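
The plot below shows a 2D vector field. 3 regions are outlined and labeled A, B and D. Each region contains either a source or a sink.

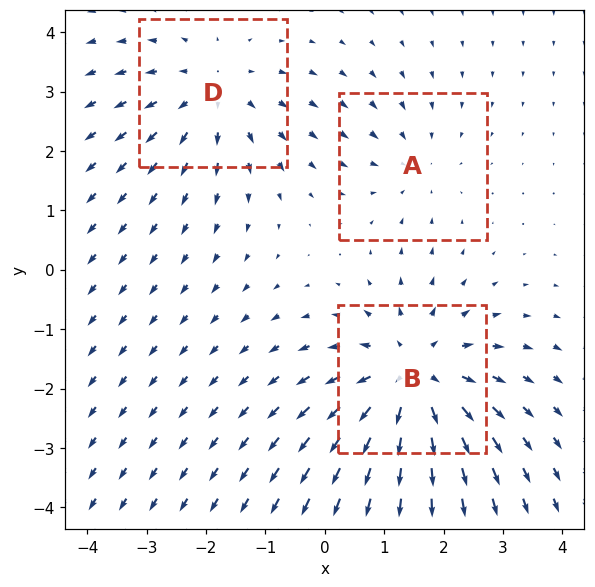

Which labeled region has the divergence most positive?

B

Divergence at each region's feature centre — A: about -2, B: about +4, D: about +3. Region B is most positive.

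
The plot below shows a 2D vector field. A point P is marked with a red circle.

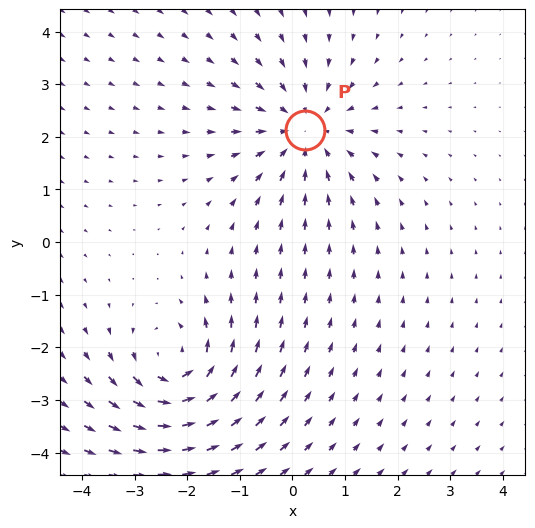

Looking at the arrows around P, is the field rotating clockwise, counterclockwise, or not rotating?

not rotating

Near P at (0.2, 2.1) the arrows show no circulation. The curl there is ≈0.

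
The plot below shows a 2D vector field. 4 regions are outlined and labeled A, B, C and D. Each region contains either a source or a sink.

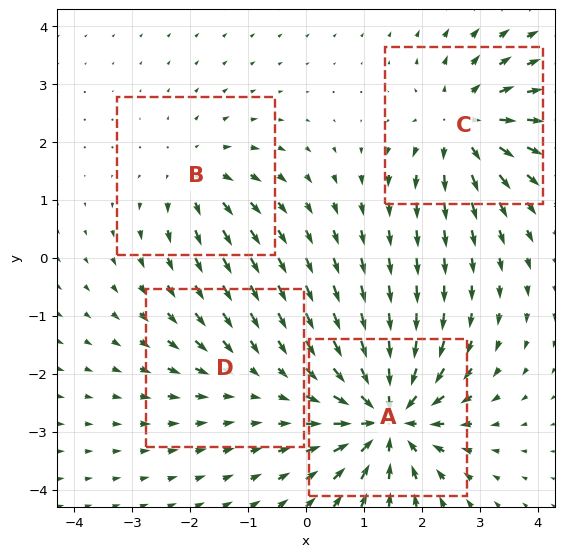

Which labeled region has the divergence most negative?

A

Divergence at each region's feature centre — A: about -8, B: about +4, C: about +6, D: about -2. Region A is most negative.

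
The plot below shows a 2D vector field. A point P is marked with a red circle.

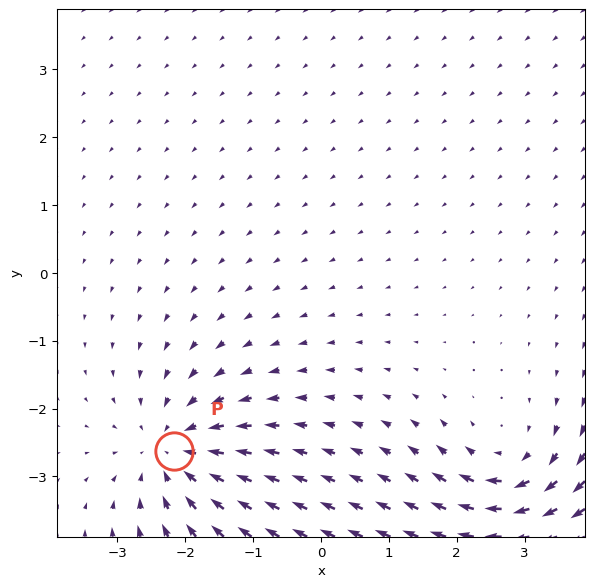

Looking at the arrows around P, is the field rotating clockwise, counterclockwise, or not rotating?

Near P at (-2.2, -2.6) the arrows show no circulation. The curl there is ≈0.

not rotating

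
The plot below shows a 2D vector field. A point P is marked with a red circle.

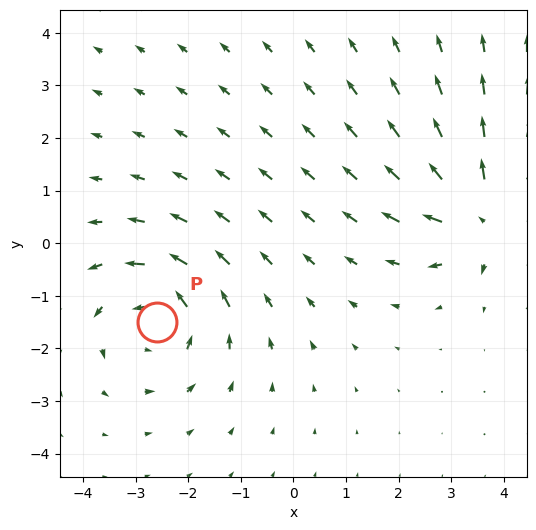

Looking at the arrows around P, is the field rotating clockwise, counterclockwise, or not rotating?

Near P at (-2.6, -1.5) the arrows circulate counterclockwise. The curl (z-component) there is about +4; positive curl means counterclockwise rotation.

counterclockwise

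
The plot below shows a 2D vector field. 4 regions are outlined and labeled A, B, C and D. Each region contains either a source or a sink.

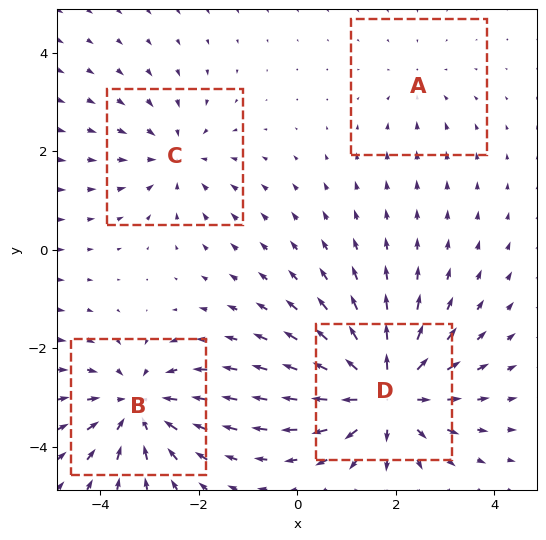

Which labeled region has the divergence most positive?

D

Divergence at each region's feature centre — A: about -2, B: about -5, C: about -3, D: about +7. Region D is most positive.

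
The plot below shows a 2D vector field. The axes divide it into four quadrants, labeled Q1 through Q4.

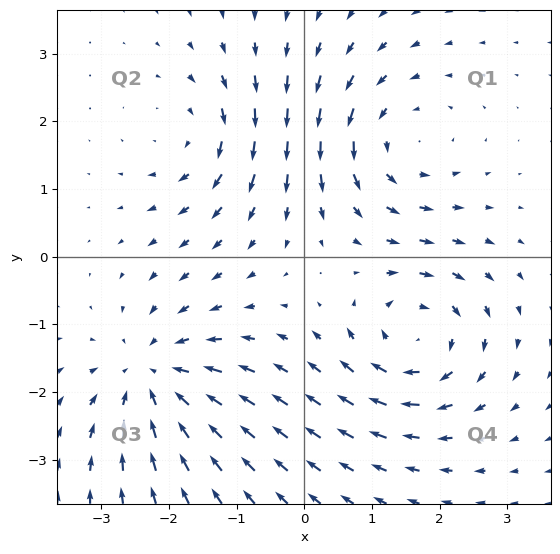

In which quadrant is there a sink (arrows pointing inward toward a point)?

The sink sits at approximately (-2.2, -1.8), which lies in quadrant Q3. The divergence there is about -5, negative as expected for a sink.

Q3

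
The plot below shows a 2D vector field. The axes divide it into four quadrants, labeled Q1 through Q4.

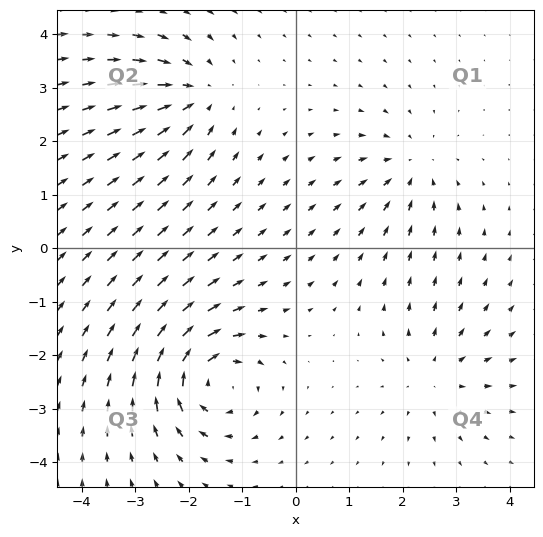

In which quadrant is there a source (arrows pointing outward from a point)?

Q4

The source sits at approximately (2.6, -2.4), which lies in quadrant Q4. The divergence there is about +3, positive as expected for a source.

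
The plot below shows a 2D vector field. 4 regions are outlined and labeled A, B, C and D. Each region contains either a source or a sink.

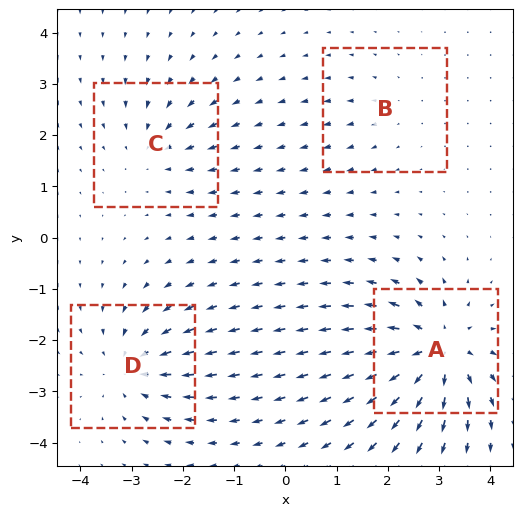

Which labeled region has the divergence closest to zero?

B

Divergence at each region's feature centre — A: about +8, B: about +2, C: about -4, D: about -5. Region B is closest to zero.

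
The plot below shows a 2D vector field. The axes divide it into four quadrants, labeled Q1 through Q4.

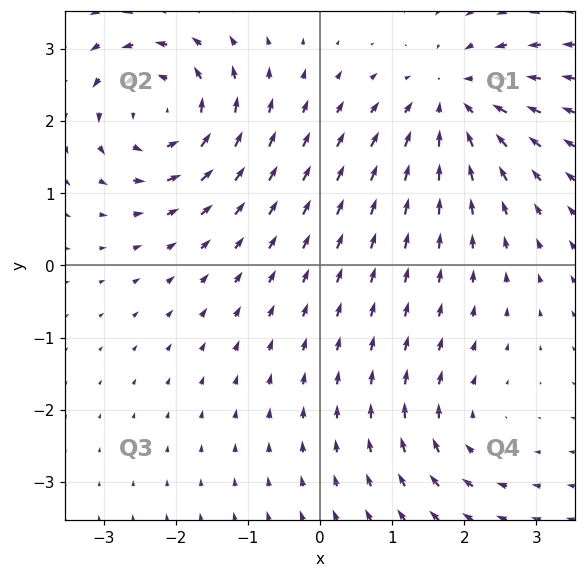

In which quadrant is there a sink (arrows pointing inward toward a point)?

The sink sits at approximately (1.8, 2.3), which lies in quadrant Q1. The divergence there is about -5, negative as expected for a sink.

Q1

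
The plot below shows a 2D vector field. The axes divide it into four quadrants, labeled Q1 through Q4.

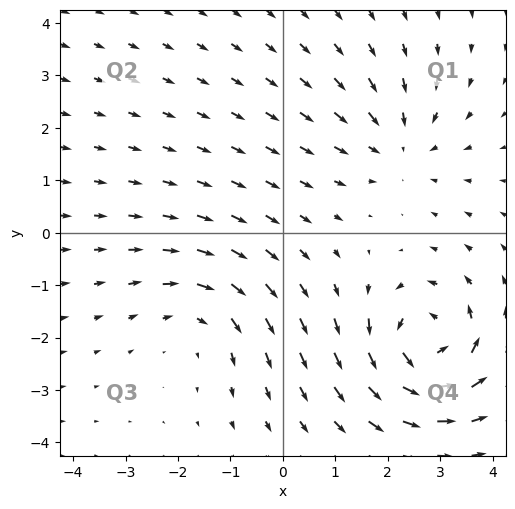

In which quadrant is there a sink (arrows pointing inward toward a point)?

Q1

The sink sits at approximately (2.2, 1.7), which lies in quadrant Q1. The divergence there is about -3, negative as expected for a sink.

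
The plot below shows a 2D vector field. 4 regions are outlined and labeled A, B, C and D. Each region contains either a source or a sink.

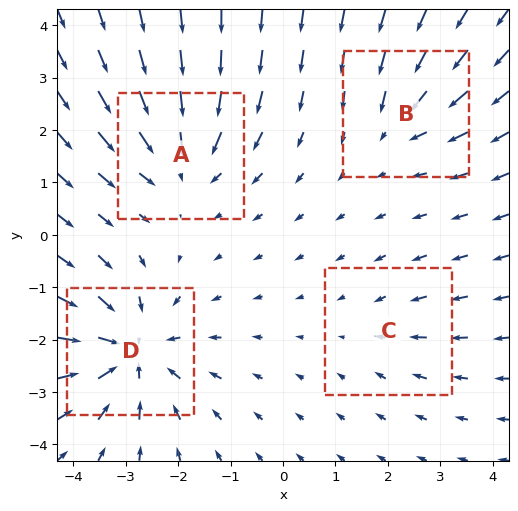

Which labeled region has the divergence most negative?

D

Divergence at each region's feature centre — A: about -4, B: about -3, C: about -2, D: about -6. Region D is most negative.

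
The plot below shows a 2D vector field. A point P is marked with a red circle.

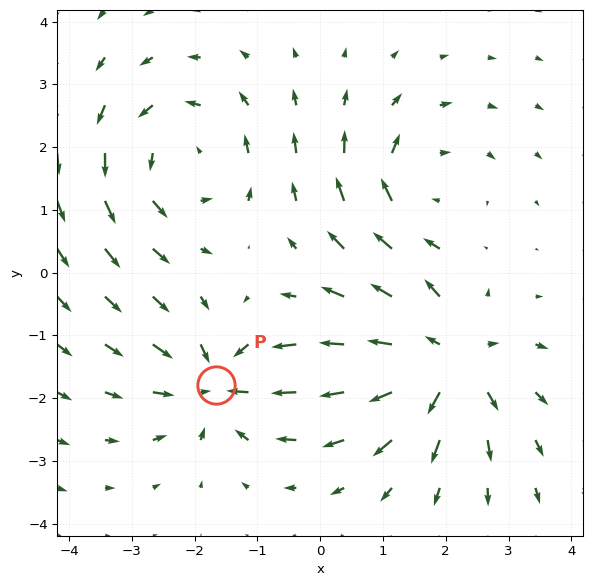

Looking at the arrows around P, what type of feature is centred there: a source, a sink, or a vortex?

At P (-1.7, -1.8) the arrows converge inward. Divergence about -5, curl ≈0 — negative divergence with near-zero curl is a sink.

sink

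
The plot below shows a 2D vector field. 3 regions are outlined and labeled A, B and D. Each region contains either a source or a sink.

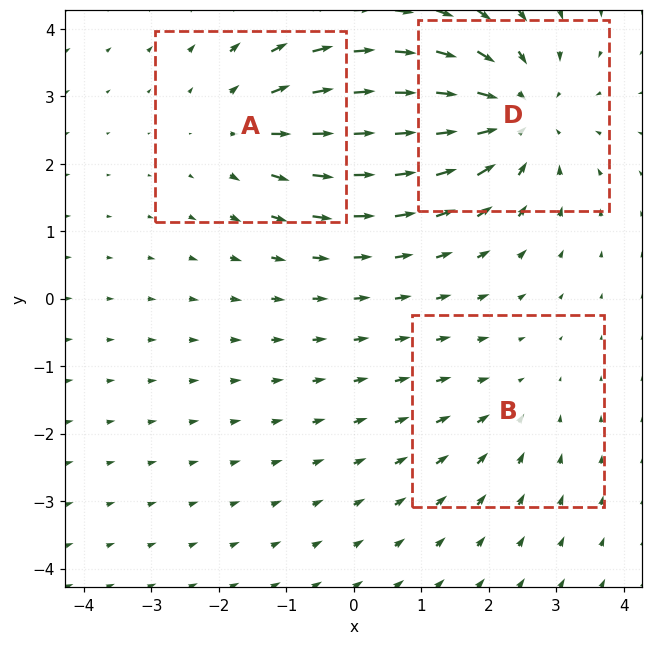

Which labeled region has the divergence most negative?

D

Divergence at each region's feature centre — A: about +3, B: about -2, D: about -4. Region D is most negative.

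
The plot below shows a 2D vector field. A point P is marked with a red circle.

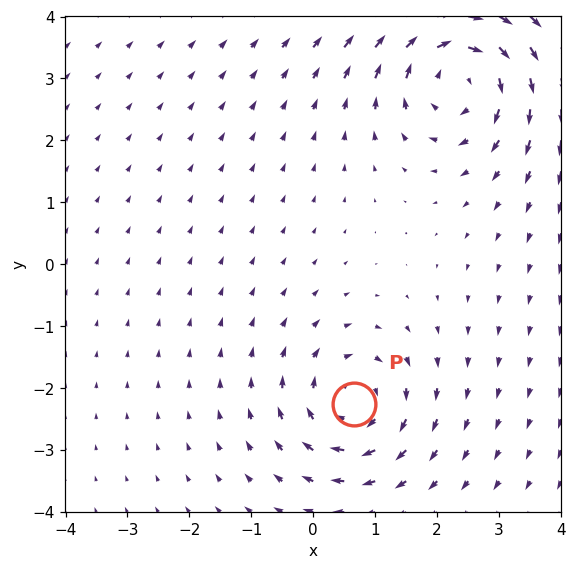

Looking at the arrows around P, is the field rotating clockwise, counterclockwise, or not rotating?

Near P at (0.7, -2.3) the arrows circulate clockwise. The curl (z-component) there is about -4; negative curl means clockwise rotation.

clockwise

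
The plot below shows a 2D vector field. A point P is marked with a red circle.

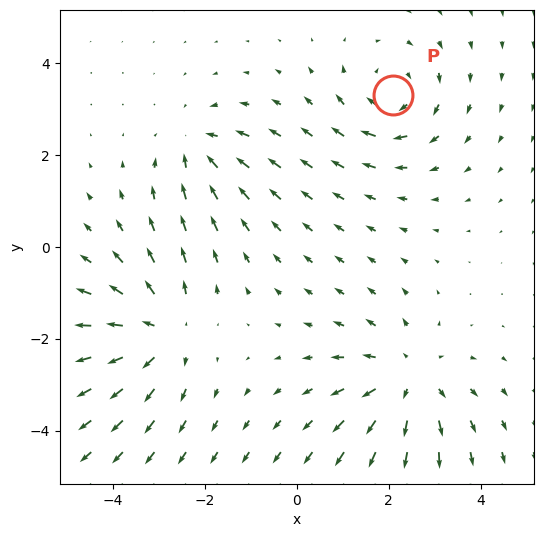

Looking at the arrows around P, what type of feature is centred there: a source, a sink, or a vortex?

At P (2.1, 3.3) the arrows circulate clockwise. Divergence ≈0, curl about -4 — near-zero divergence with nonzero curl is a vortex.

vortex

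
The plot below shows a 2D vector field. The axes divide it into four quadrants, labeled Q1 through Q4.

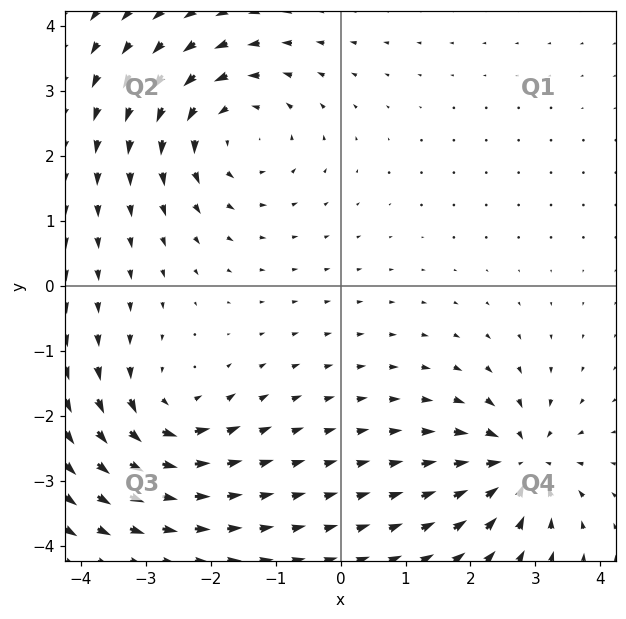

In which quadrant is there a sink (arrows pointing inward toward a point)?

Q4

The sink sits at approximately (2.7, -2.7), which lies in quadrant Q4. The divergence there is about -6, negative as expected for a sink.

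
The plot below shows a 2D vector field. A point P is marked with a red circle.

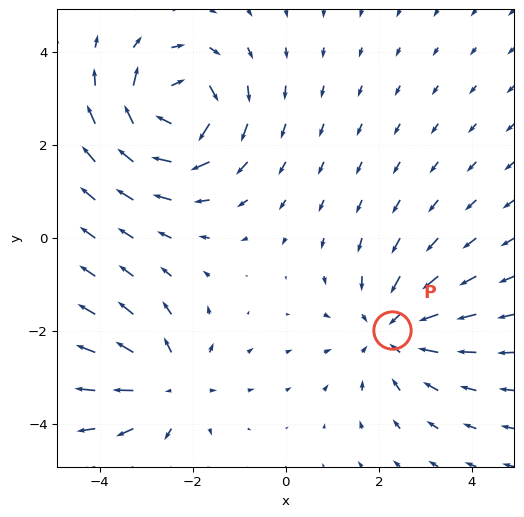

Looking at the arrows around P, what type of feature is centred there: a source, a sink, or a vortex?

sink

At P (2.3, -2.0) the arrows converge inward. Divergence about -4, curl ≈0 — negative divergence with near-zero curl is a sink.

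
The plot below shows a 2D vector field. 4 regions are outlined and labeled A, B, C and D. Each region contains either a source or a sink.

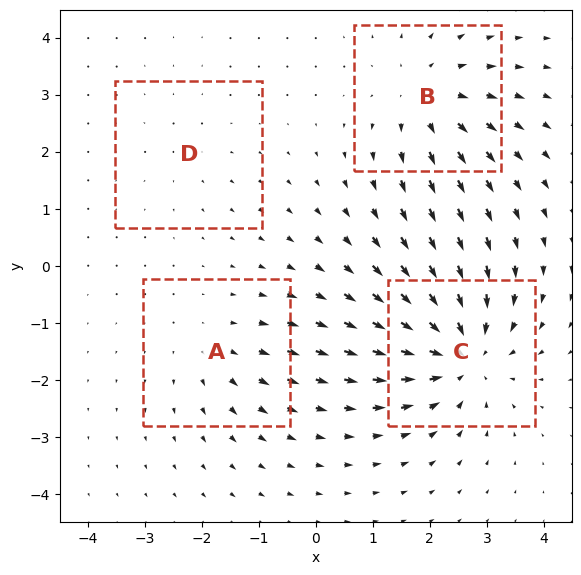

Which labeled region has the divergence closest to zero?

Divergence at each region's feature centre — A: about +3, B: about +5, C: about -7, D: about +2. Region D is closest to zero.

D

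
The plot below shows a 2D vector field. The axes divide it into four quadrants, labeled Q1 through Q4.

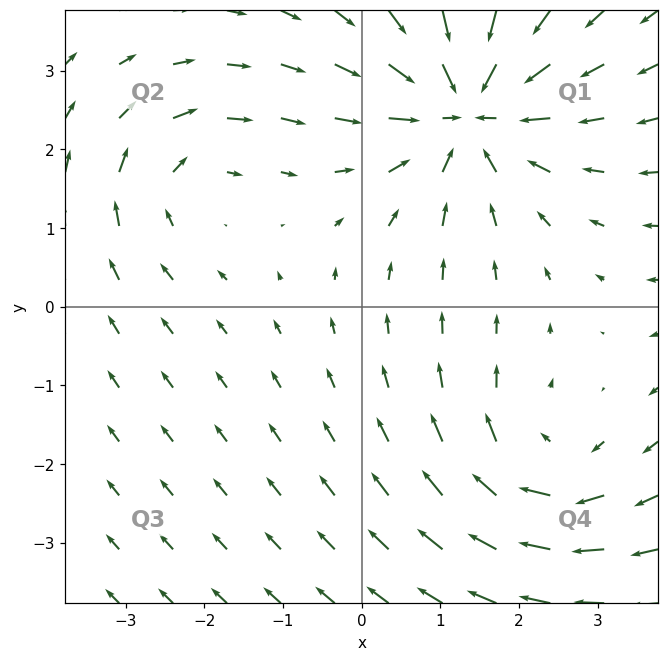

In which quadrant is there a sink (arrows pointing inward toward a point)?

The sink sits at approximately (1.3, 2.5), which lies in quadrant Q1. The divergence there is about -5, negative as expected for a sink.

Q1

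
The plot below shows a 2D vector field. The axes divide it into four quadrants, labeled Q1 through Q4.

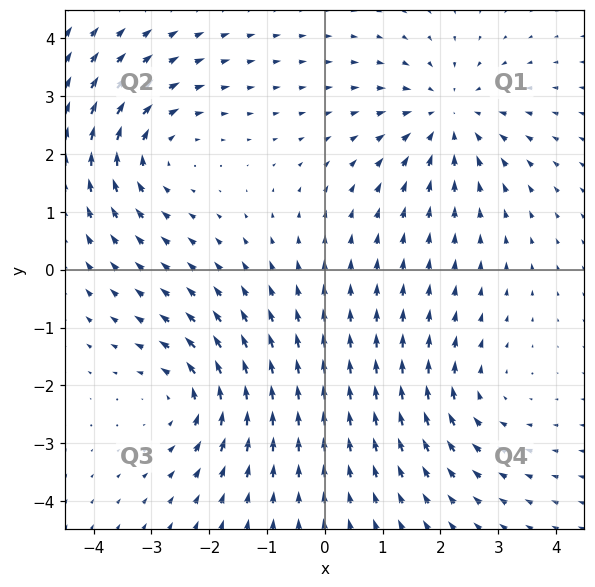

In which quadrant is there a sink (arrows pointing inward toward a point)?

The sink sits at approximately (2.1, 2.6), which lies in quadrant Q1. The divergence there is about -4, negative as expected for a sink.

Q1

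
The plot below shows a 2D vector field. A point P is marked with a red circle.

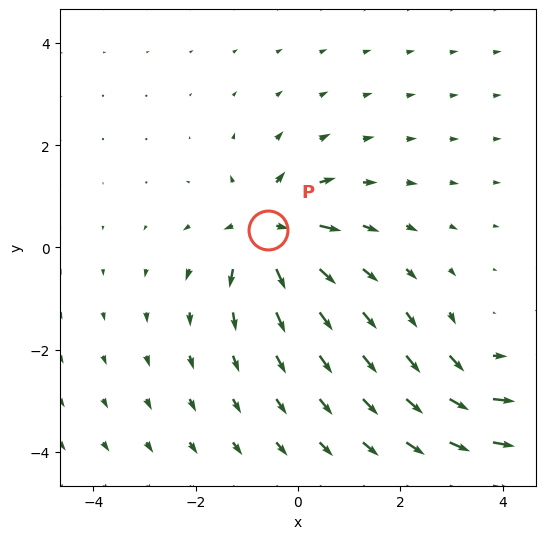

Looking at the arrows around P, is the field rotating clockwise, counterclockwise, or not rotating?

not rotating

Near P at (-0.6, 0.3) the arrows show no circulation. The curl there is ≈0.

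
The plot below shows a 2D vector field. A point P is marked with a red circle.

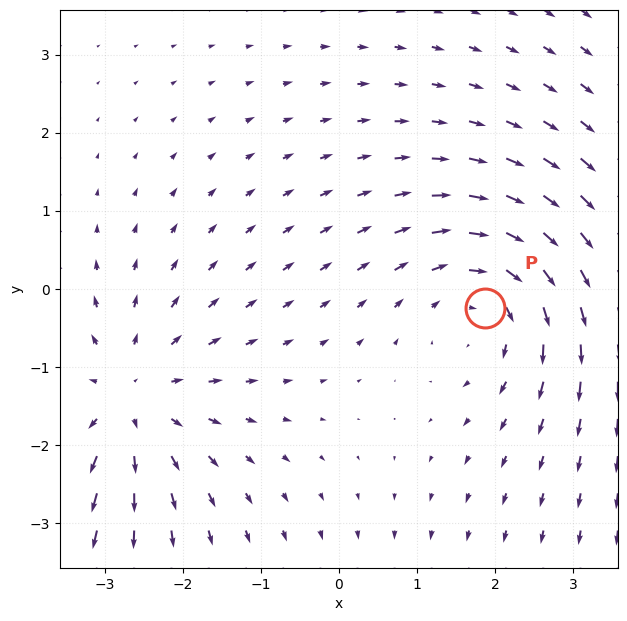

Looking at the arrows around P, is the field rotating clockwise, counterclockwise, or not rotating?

clockwise

Near P at (1.9, -0.2) the arrows circulate clockwise. The curl (z-component) there is about -3; negative curl means clockwise rotation.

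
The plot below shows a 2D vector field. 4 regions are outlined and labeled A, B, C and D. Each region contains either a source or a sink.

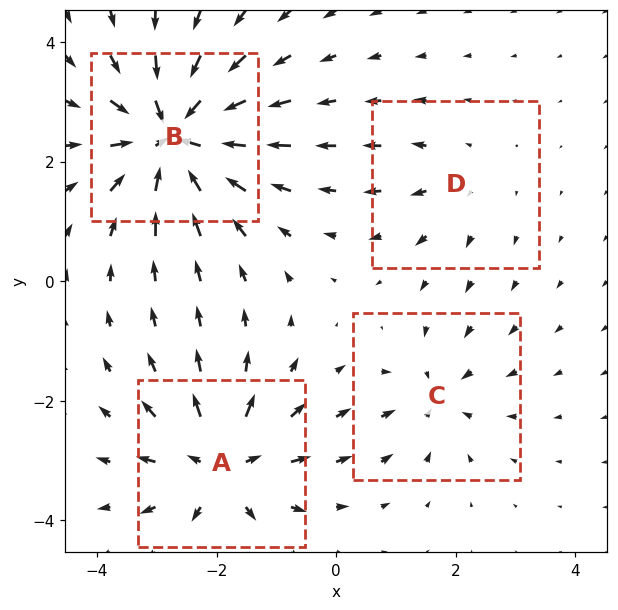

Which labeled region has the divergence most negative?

B

Divergence at each region's feature centre — A: about +6, B: about -9, C: about -4, D: about +2. Region B is most negative.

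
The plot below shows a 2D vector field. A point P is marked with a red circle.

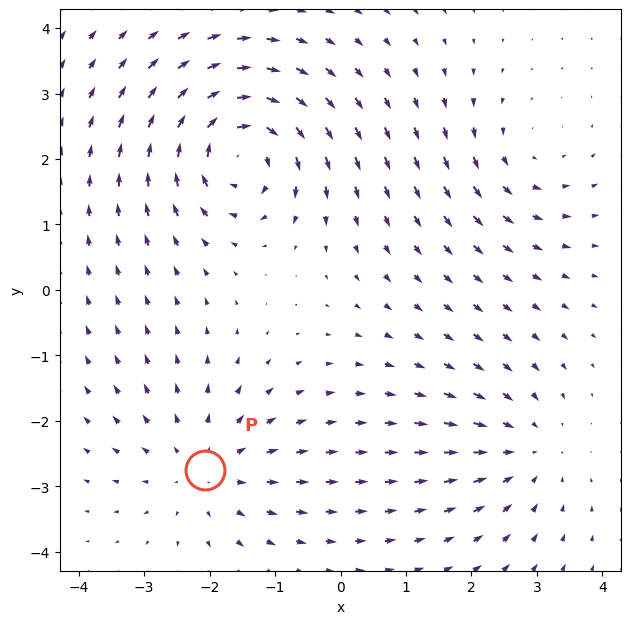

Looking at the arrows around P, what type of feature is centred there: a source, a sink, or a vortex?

At P (-2.1, -2.7) the arrows spread outward. Divergence about +3, curl ≈0 — positive divergence with near-zero curl is a source.

source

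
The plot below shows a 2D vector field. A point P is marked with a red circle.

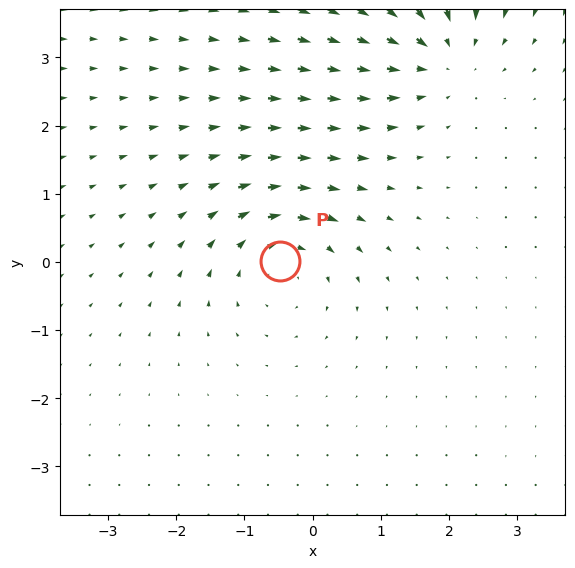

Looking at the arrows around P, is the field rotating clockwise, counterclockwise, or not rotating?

Near P at (-0.5, 0.0) the arrows circulate clockwise. The curl (z-component) there is about -5; negative curl means clockwise rotation.

clockwise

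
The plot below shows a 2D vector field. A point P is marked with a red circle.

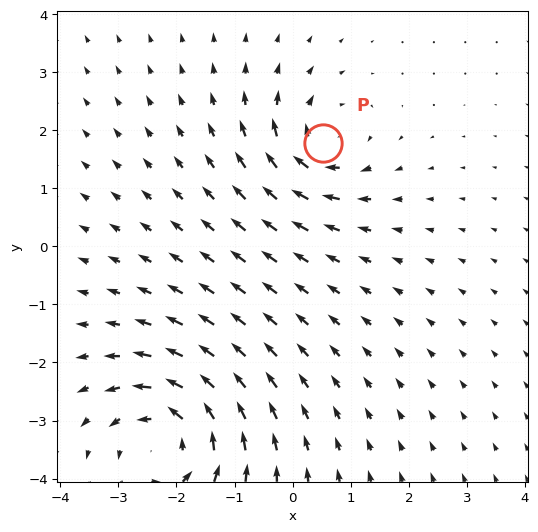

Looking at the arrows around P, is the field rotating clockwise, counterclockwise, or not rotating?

Near P at (0.5, 1.8) the arrows circulate clockwise. The curl (z-component) there is about -4; negative curl means clockwise rotation.

clockwise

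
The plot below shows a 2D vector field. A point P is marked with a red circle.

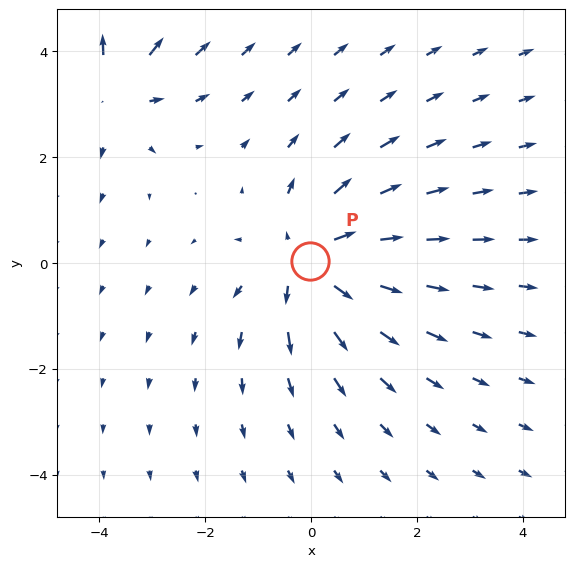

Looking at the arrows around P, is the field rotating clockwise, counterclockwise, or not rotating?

Near P at (-0.0, 0.0) the arrows show no circulation. The curl there is ≈0.

not rotating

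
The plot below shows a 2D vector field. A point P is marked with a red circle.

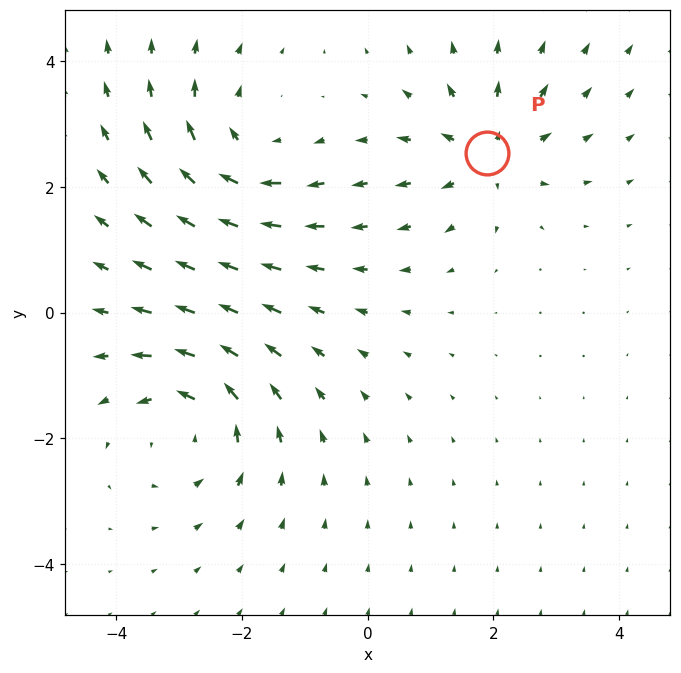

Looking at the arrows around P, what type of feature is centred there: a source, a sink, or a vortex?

At P (1.9, 2.5) the arrows spread outward. Divergence about +4, curl ≈0 — positive divergence with near-zero curl is a source.

source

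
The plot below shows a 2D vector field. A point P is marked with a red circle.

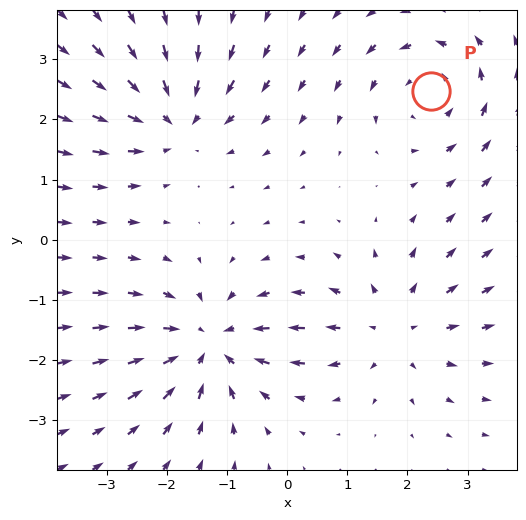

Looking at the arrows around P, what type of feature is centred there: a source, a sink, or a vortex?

vortex

At P (2.4, 2.5) the arrows circulate counterclockwise. Divergence ≈0, curl about +4 — near-zero divergence with nonzero curl is a vortex.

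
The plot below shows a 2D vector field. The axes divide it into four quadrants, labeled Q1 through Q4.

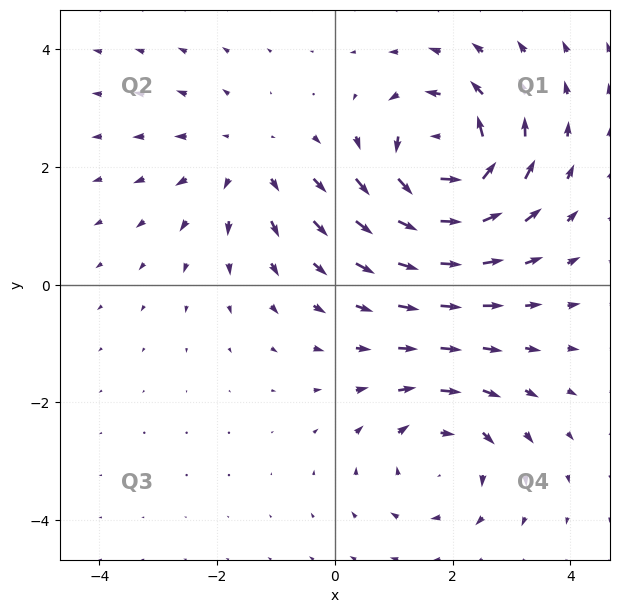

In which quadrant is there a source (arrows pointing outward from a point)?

The source sits at approximately (-1.5, 2.1), which lies in quadrant Q2. The divergence there is about +2, positive as expected for a source.

Q2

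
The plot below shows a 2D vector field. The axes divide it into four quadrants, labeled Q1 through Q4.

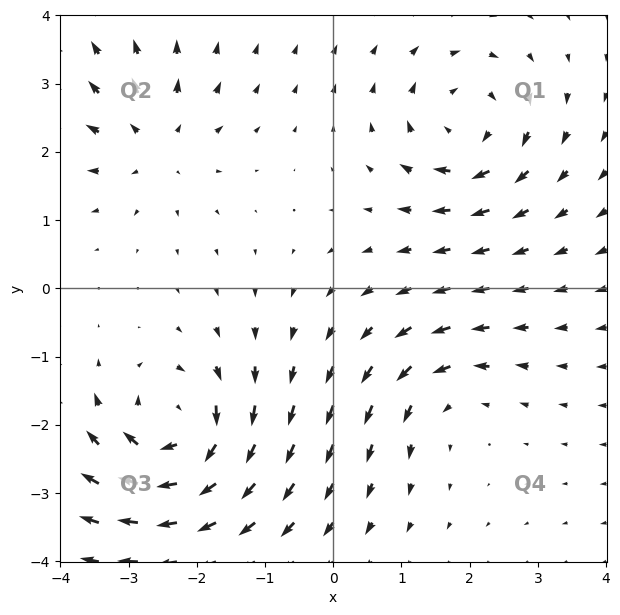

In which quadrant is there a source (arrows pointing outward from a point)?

The source sits at approximately (-2.6, 2.1), which lies in quadrant Q2. The divergence there is about +4, positive as expected for a source.

Q2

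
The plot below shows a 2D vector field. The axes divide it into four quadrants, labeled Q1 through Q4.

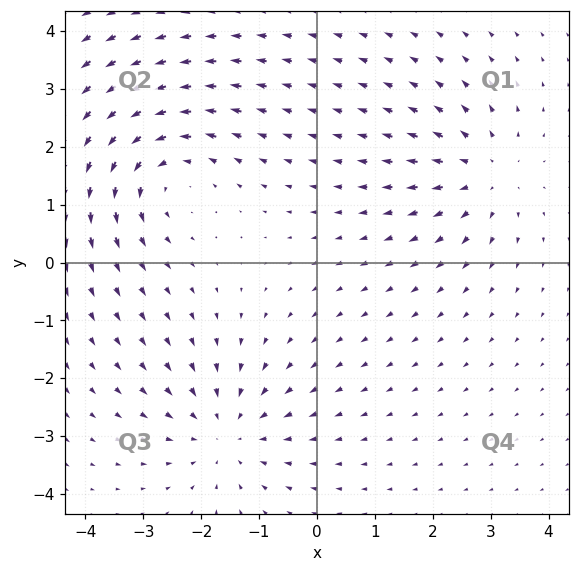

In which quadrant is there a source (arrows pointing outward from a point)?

The source sits at approximately (2.9, 1.5), which lies in quadrant Q1. The divergence there is about +3, positive as expected for a source.

Q1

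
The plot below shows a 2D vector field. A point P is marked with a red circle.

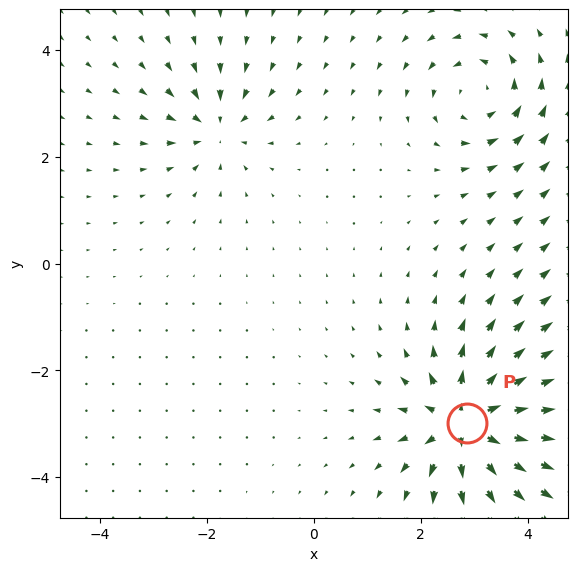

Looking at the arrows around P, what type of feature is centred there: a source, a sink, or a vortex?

source

At P (2.9, -3.0) the arrows spread outward. Divergence about +7, curl ≈0 — positive divergence with near-zero curl is a source.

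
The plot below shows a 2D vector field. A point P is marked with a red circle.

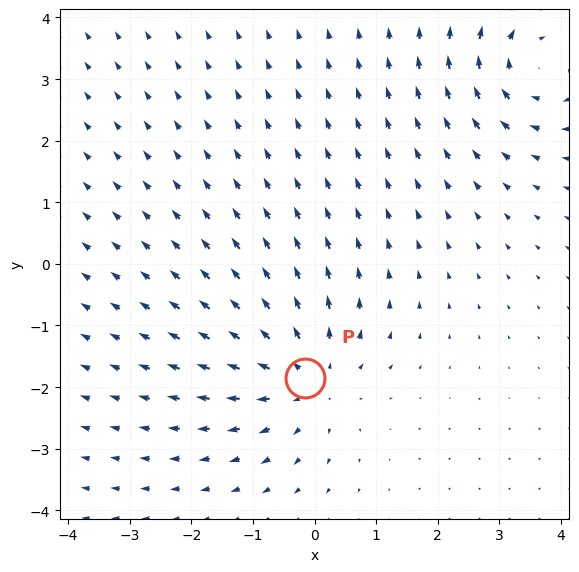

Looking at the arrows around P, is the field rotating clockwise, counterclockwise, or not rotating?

Near P at (-0.2, -1.9) the arrows show no circulation. The curl there is ≈0.

not rotating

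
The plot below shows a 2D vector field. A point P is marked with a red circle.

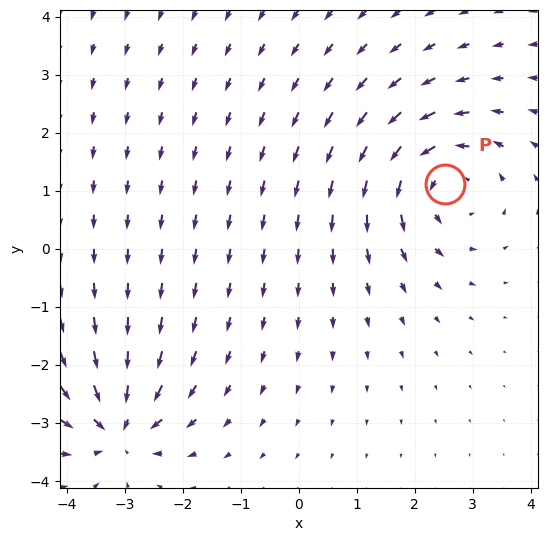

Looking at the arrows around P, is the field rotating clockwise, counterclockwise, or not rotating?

Near P at (2.5, 1.1) the arrows circulate counterclockwise. The curl (z-component) there is about +4; positive curl means counterclockwise rotation.

counterclockwise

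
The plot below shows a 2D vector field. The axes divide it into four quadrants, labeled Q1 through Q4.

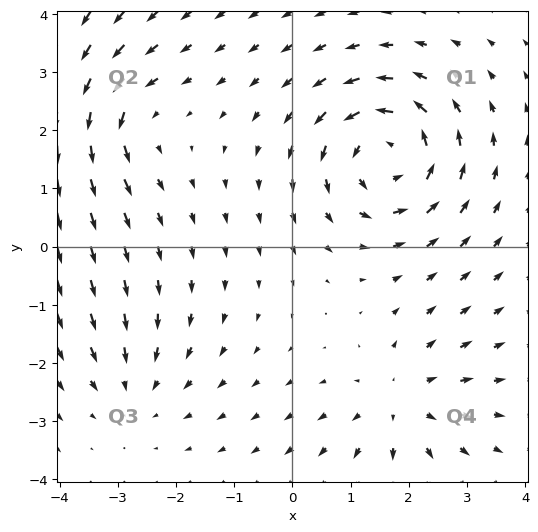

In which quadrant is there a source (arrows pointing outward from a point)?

Q4

The source sits at approximately (1.9, -2.7), which lies in quadrant Q4. The divergence there is about +3, positive as expected for a source.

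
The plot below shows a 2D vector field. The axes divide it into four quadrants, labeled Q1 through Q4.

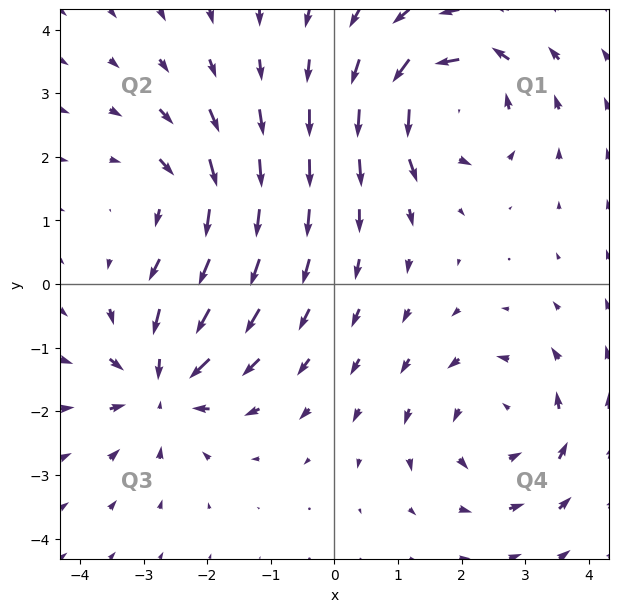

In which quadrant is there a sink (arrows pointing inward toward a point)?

The sink sits at approximately (-2.7, -1.6), which lies in quadrant Q3. The divergence there is about -5, negative as expected for a sink.

Q3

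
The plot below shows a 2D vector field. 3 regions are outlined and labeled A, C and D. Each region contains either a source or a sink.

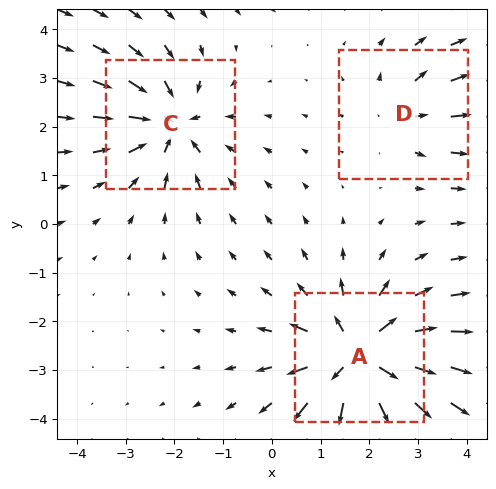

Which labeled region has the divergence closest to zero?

Divergence at each region's feature centre — A: about +5, C: about -4, D: about +2. Region D is closest to zero.

D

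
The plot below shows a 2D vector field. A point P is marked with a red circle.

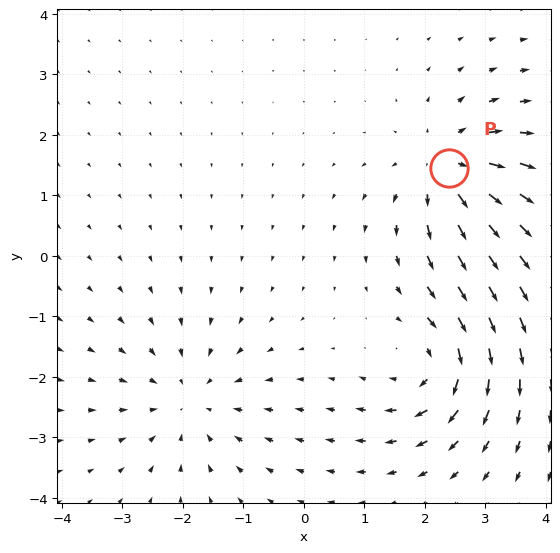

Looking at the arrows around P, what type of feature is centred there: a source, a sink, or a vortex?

source

At P (2.4, 1.4) the arrows spread outward. Divergence about +6, curl ≈0 — positive divergence with near-zero curl is a source.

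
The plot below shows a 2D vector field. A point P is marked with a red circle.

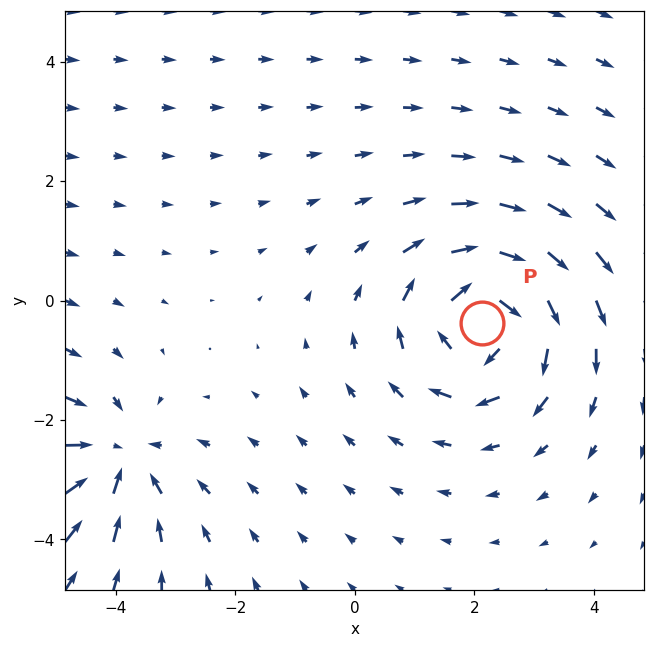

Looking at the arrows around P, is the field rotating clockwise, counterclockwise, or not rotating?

Near P at (2.1, -0.4) the arrows circulate clockwise. The curl (z-component) there is about -5; negative curl means clockwise rotation.

clockwise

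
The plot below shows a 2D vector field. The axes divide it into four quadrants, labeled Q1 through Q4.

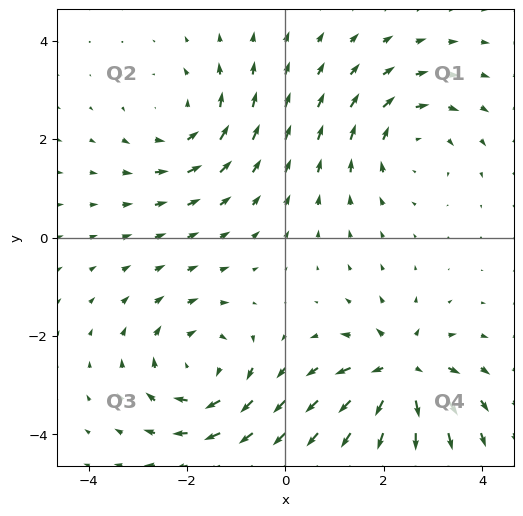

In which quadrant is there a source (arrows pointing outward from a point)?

The source sits at approximately (2.3, -2.7), which lies in quadrant Q4. The divergence there is about +7, positive as expected for a source.

Q4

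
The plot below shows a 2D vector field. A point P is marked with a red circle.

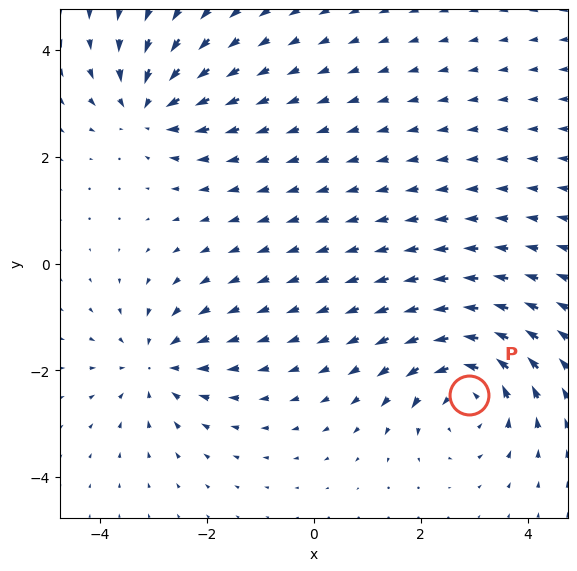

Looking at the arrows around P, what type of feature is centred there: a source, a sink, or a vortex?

vortex

At P (2.9, -2.5) the arrows circulate counterclockwise. Divergence ≈0, curl about +4 — near-zero divergence with nonzero curl is a vortex.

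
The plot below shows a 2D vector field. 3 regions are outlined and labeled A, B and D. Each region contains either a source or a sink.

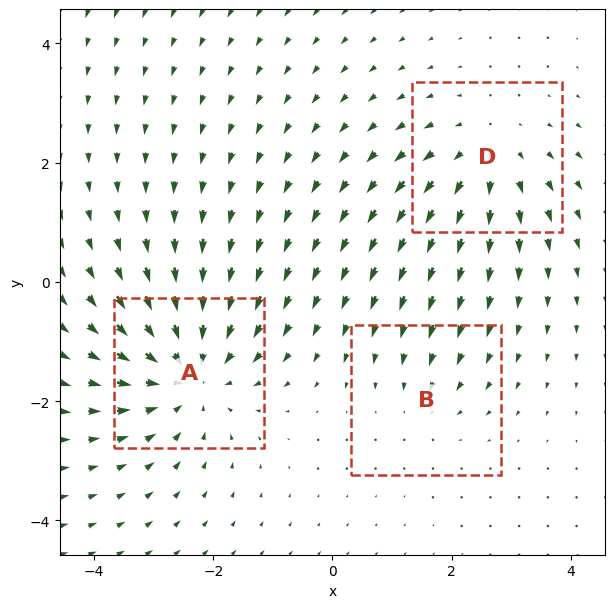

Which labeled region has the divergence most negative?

Divergence at each region's feature centre — A: about -4, B: about -2, D: about +3. Region A is most negative.

A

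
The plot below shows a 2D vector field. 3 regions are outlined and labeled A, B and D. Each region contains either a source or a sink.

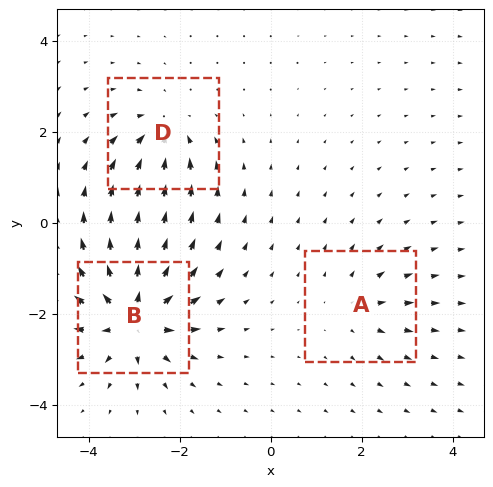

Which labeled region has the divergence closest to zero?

Divergence at each region's feature centre — A: about +3, B: about +6, D: about -4. Region A is closest to zero.

A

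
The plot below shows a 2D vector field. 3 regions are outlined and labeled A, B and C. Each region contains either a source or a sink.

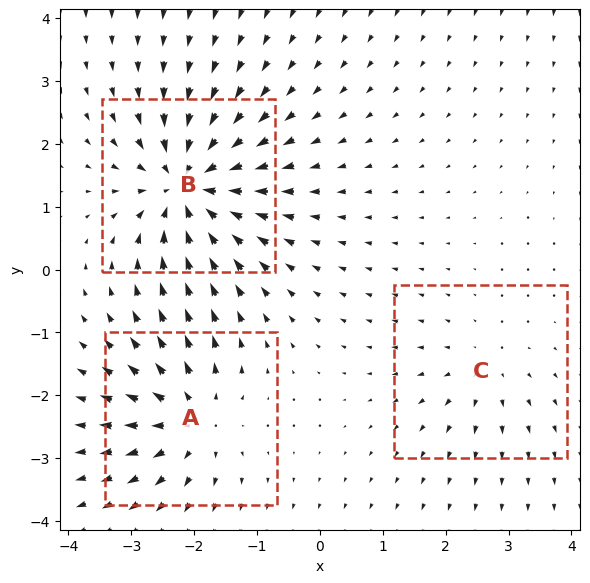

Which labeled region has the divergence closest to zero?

Divergence at each region's feature centre — A: about +4, B: about -6, C: about +2. Region C is closest to zero.

C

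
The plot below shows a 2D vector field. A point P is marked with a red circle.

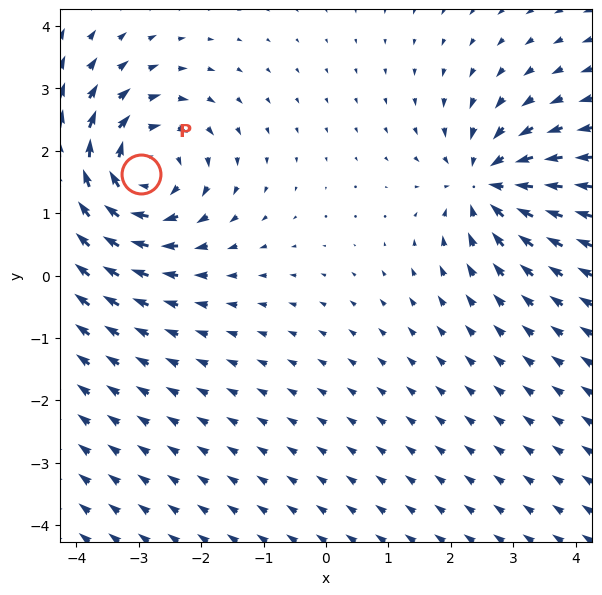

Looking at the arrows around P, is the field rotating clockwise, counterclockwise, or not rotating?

clockwise

Near P at (-3.0, 1.6) the arrows circulate clockwise. The curl (z-component) there is about -4; negative curl means clockwise rotation.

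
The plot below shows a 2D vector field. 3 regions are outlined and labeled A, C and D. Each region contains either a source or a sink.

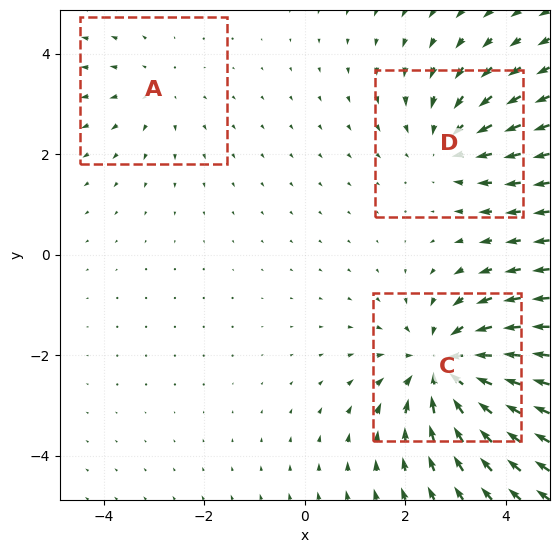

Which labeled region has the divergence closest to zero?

A

Divergence at each region's feature centre — A: about +2, C: about -4, D: about -3. Region A is closest to zero.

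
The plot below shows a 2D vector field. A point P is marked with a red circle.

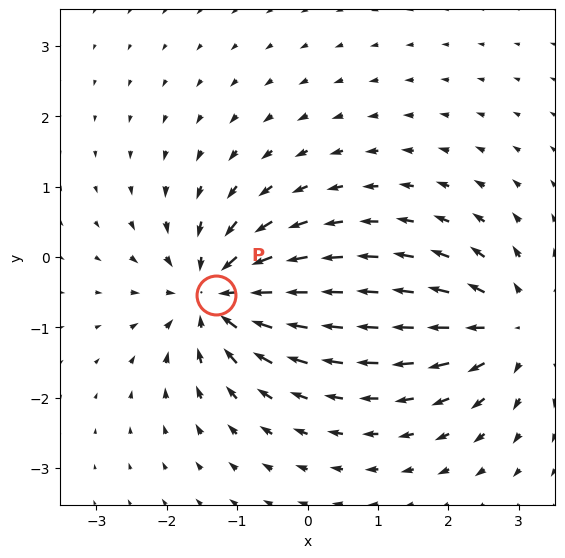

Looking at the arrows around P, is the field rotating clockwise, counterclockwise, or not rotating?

Near P at (-1.3, -0.5) the arrows show no circulation. The curl there is ≈0.

not rotating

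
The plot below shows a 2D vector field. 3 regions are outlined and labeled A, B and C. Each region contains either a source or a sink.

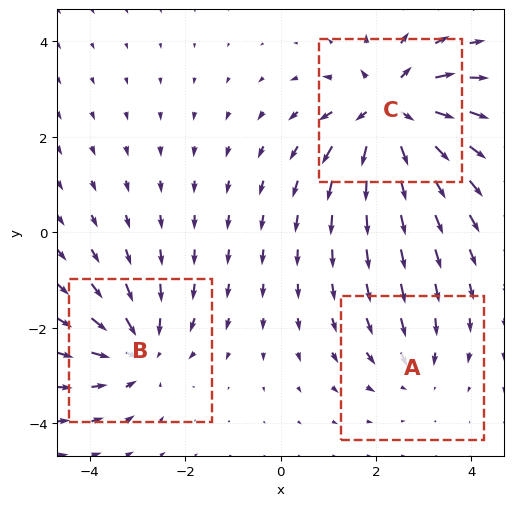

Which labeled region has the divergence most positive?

C

Divergence at each region's feature centre — A: about -2, B: about -4, C: about +5. Region C is most positive.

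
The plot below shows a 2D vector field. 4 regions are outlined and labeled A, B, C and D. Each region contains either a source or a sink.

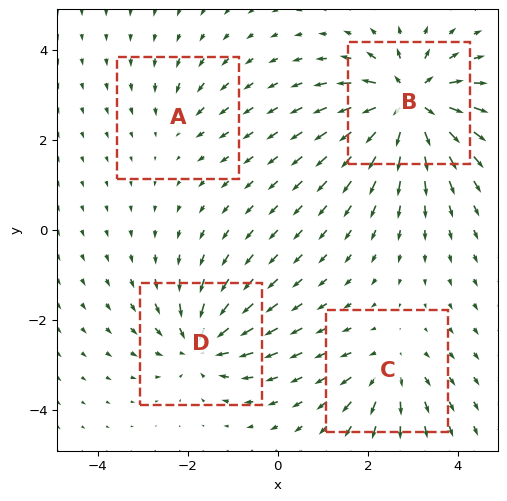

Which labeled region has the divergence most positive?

Divergence at each region's feature centre — A: about -2, B: about +8, C: about +4, D: about -6. Region B is most positive.

B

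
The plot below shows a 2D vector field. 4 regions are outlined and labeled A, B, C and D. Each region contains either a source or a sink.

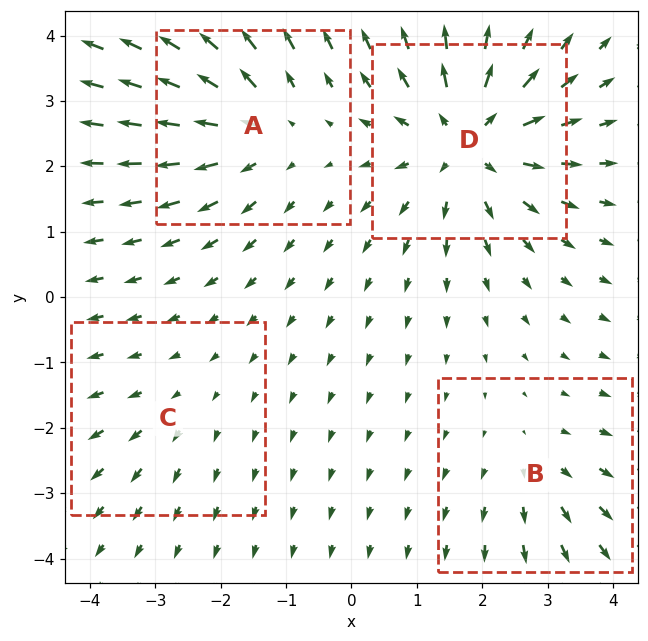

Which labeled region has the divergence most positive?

D

Divergence at each region's feature centre — A: about +5, B: about +3, C: about +2, D: about +7. Region D is most positive.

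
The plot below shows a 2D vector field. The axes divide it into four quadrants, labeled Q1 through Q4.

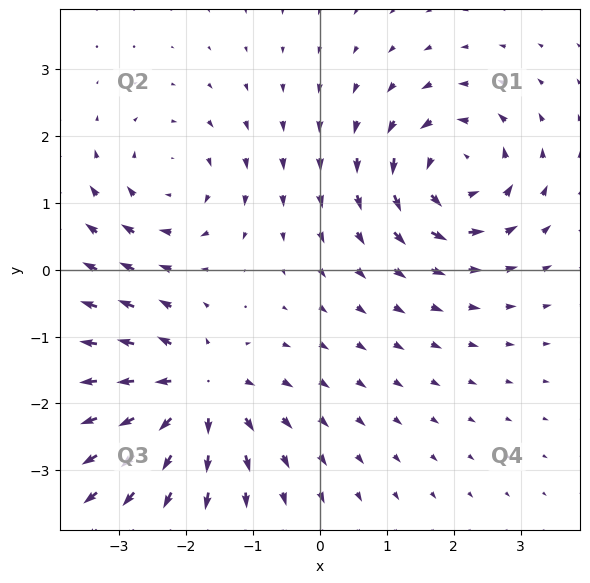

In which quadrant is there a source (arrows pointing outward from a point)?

The source sits at approximately (-1.9, -1.8), which lies in quadrant Q3. The divergence there is about +5, positive as expected for a source.

Q3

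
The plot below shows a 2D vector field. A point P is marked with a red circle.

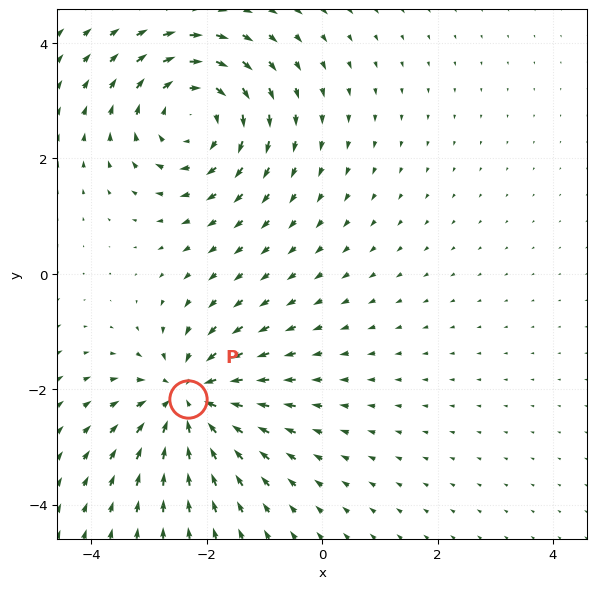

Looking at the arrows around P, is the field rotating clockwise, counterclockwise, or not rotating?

Near P at (-2.3, -2.2) the arrows show no circulation. The curl there is ≈0.

not rotating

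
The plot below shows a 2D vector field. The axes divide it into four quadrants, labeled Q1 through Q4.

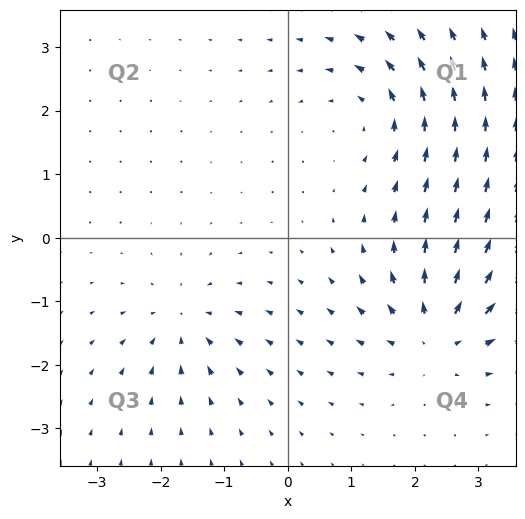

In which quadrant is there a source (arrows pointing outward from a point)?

The source sits at approximately (2.3, -1.5), which lies in quadrant Q4. The divergence there is about +5, positive as expected for a source.

Q4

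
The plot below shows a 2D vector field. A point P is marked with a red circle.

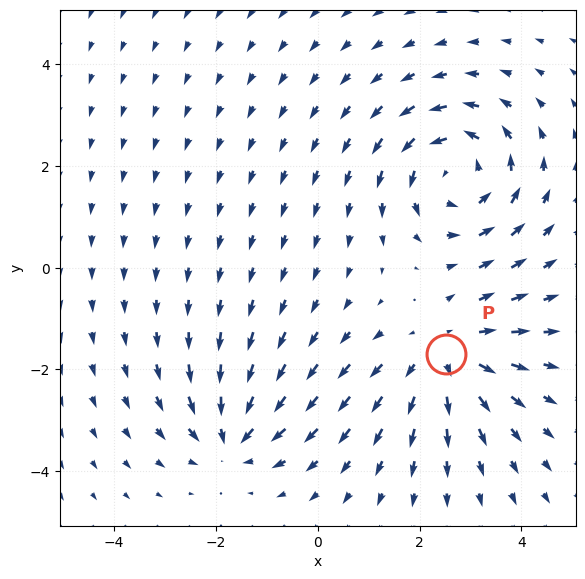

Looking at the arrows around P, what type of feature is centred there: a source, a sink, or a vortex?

source

At P (2.5, -1.7) the arrows spread outward. Divergence about +3, curl ≈0 — positive divergence with near-zero curl is a source.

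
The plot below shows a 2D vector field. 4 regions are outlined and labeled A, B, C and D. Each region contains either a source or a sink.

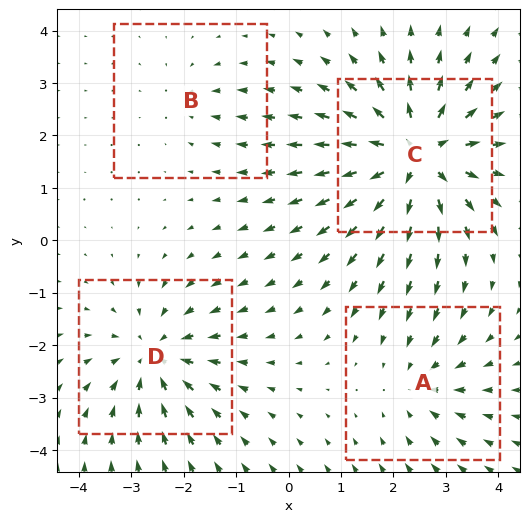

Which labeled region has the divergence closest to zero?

Divergence at each region's feature centre — A: about -3, B: about -2, C: about +7, D: about -5. Region B is closest to zero.

B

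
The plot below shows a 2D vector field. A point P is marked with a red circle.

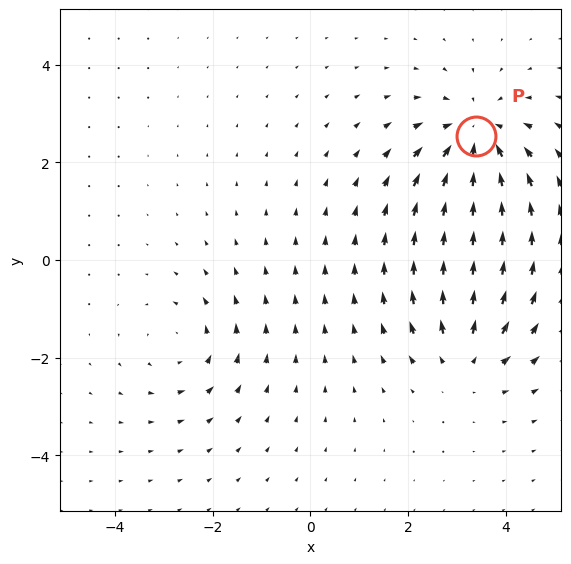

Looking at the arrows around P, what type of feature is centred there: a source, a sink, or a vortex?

sink

At P (3.4, 2.5) the arrows converge inward. Divergence about -4, curl ≈0 — negative divergence with near-zero curl is a sink.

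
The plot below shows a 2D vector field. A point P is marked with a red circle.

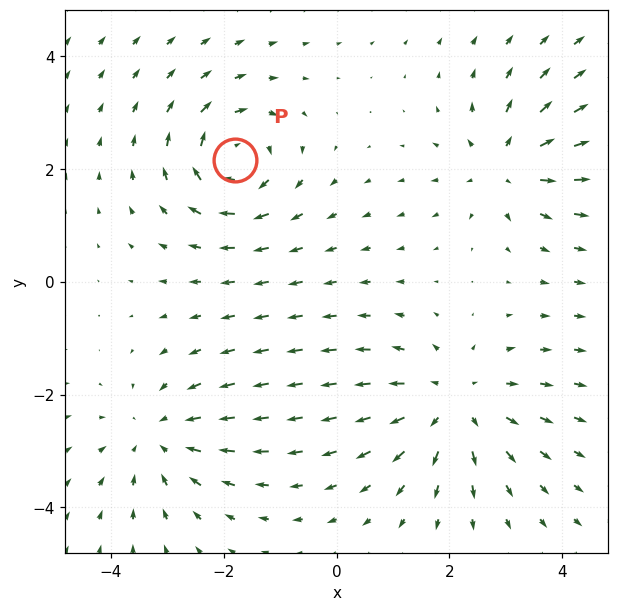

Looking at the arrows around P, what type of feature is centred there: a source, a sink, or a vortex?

vortex

At P (-1.8, 2.2) the arrows circulate clockwise. Divergence ≈0, curl about -4 — near-zero divergence with nonzero curl is a vortex.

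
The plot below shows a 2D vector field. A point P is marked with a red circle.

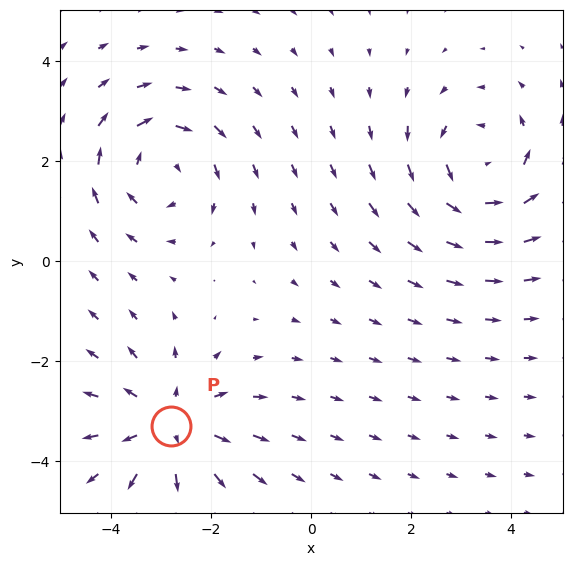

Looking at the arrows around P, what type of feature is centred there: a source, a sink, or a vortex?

source

At P (-2.8, -3.3) the arrows spread outward. Divergence about +4, curl ≈0 — positive divergence with near-zero curl is a source.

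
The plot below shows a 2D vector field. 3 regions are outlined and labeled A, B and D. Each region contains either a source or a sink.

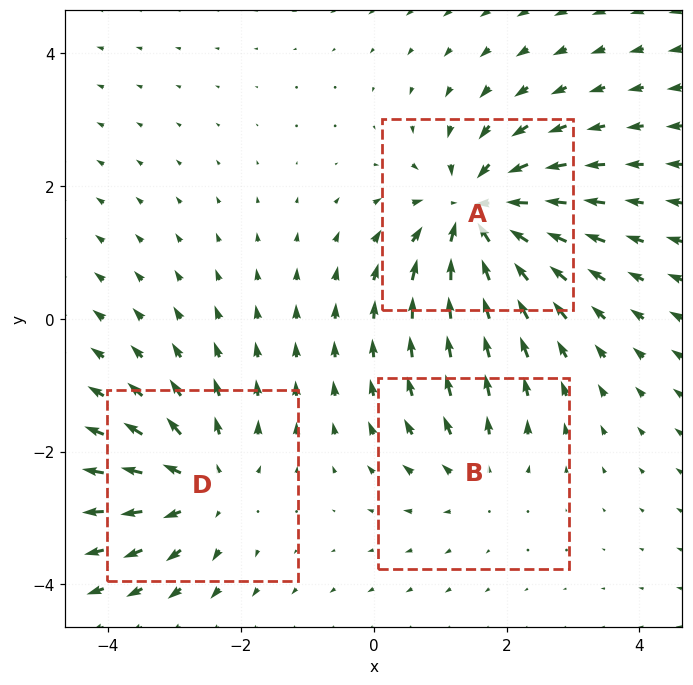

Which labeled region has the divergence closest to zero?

B

Divergence at each region's feature centre — A: about -5, B: about +2, D: about +4. Region B is closest to zero.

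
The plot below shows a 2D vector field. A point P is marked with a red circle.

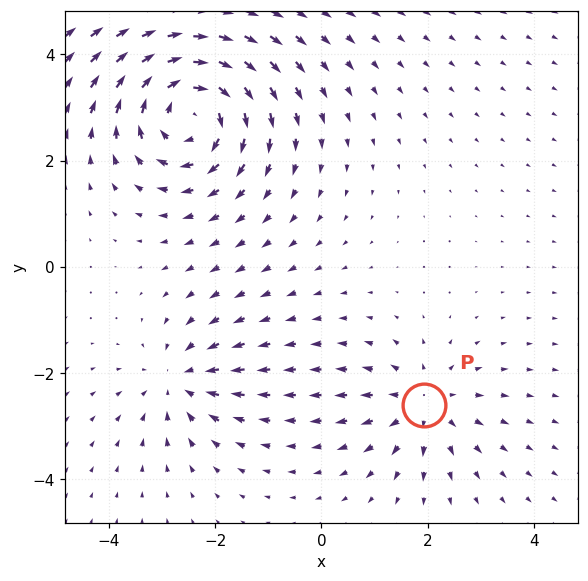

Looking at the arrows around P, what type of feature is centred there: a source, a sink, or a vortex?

source

At P (1.9, -2.6) the arrows spread outward. Divergence about +3, curl ≈0 — positive divergence with near-zero curl is a source.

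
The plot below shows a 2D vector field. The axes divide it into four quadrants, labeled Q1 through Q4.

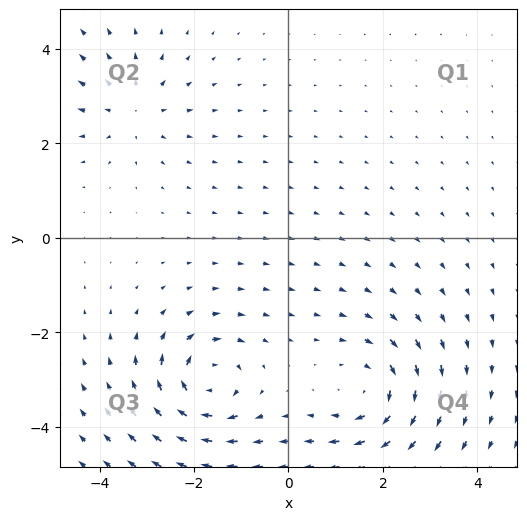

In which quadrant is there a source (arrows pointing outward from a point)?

Q2

The source sits at approximately (-3.3, 2.7), which lies in quadrant Q2. The divergence there is about +3, positive as expected for a source.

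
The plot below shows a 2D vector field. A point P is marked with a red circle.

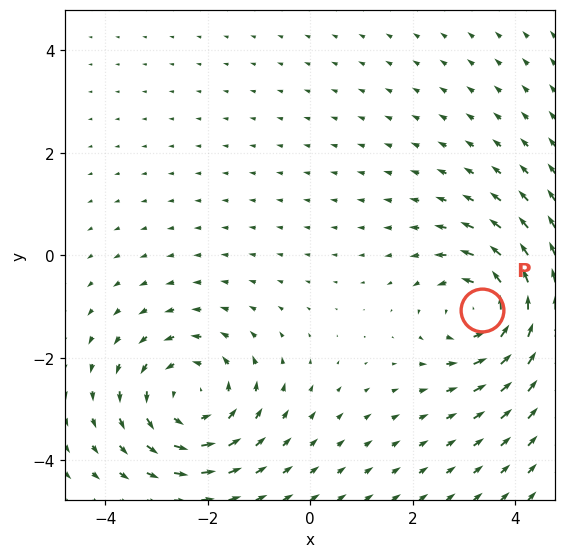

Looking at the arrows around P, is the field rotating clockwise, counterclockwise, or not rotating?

counterclockwise

Near P at (3.3, -1.1) the arrows circulate counterclockwise. The curl (z-component) there is about +5; positive curl means counterclockwise rotation.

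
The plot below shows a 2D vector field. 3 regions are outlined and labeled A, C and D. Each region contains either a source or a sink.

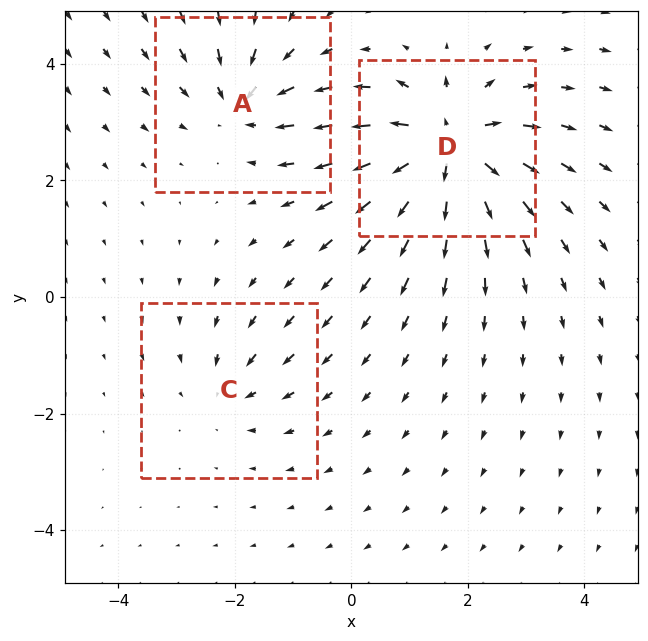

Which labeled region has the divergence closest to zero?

C

Divergence at each region's feature centre — A: about -4, C: about -2, D: about +6. Region C is closest to zero.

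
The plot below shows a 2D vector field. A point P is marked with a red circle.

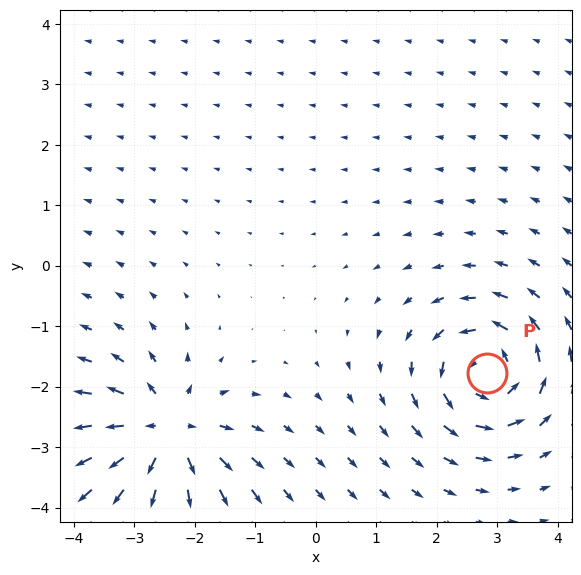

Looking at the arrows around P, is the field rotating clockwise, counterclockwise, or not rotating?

counterclockwise

Near P at (2.8, -1.8) the arrows circulate counterclockwise. The curl (z-component) there is about +5; positive curl means counterclockwise rotation.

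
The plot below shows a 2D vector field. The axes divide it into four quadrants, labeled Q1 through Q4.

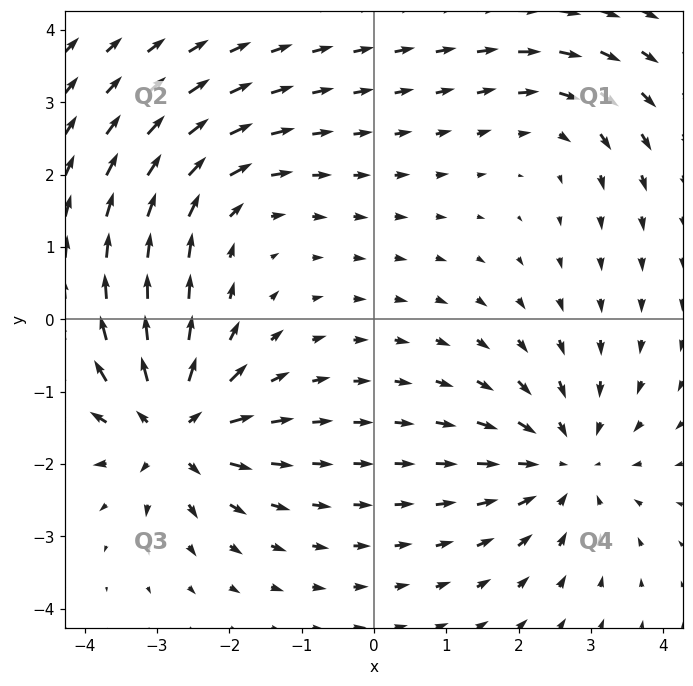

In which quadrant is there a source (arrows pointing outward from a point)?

The source sits at approximately (-2.8, -1.5), which lies in quadrant Q3. The divergence there is about +6, positive as expected for a source.

Q3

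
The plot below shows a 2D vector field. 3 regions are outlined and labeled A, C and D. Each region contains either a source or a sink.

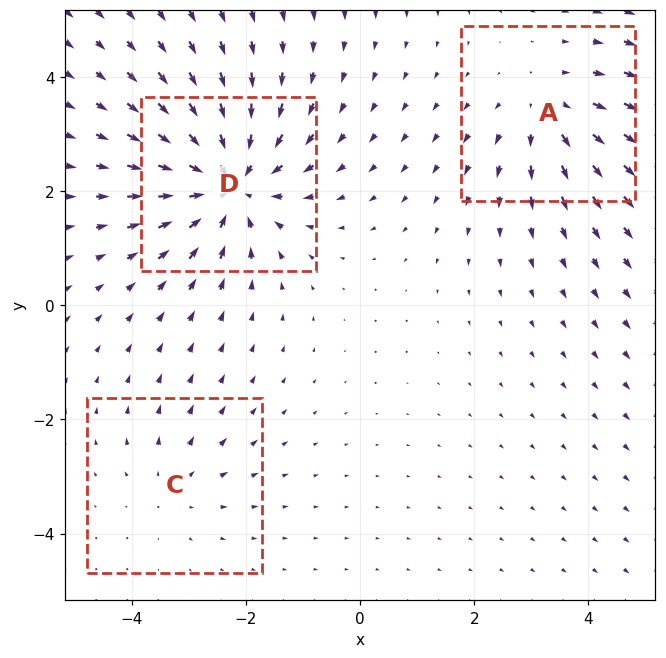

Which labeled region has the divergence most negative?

Divergence at each region's feature centre — A: about +3, C: about +2, D: about -5. Region D is most negative.

D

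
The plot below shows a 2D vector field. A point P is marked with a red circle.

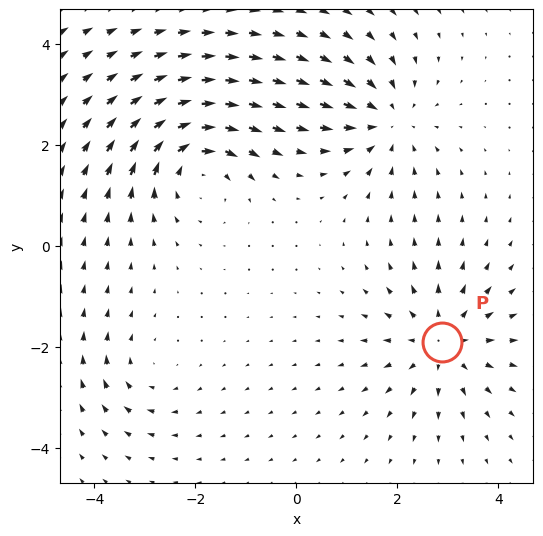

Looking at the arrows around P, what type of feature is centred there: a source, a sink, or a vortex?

source

At P (2.9, -1.9) the arrows spread outward. Divergence about +5, curl ≈0 — positive divergence with near-zero curl is a source.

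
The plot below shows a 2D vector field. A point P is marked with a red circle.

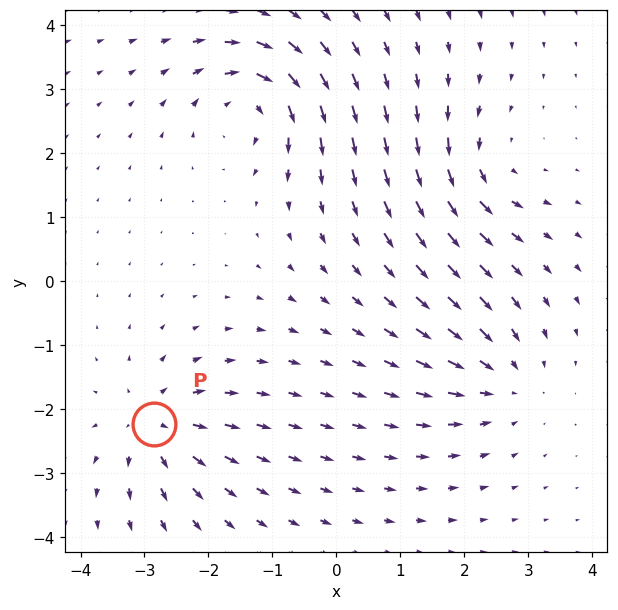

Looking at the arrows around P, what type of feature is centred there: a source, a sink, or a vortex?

source

At P (-2.9, -2.2) the arrows spread outward. Divergence about +5, curl ≈0 — positive divergence with near-zero curl is a source.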